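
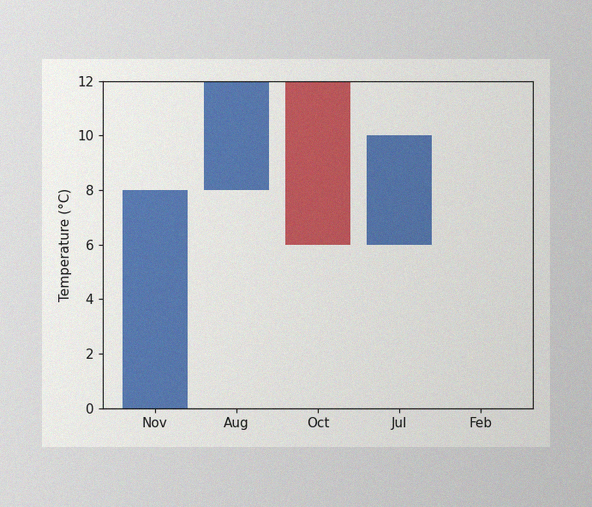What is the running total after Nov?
The image has some photo noise and uneven lighting. After Nov the running total reaches 8°C.

8°C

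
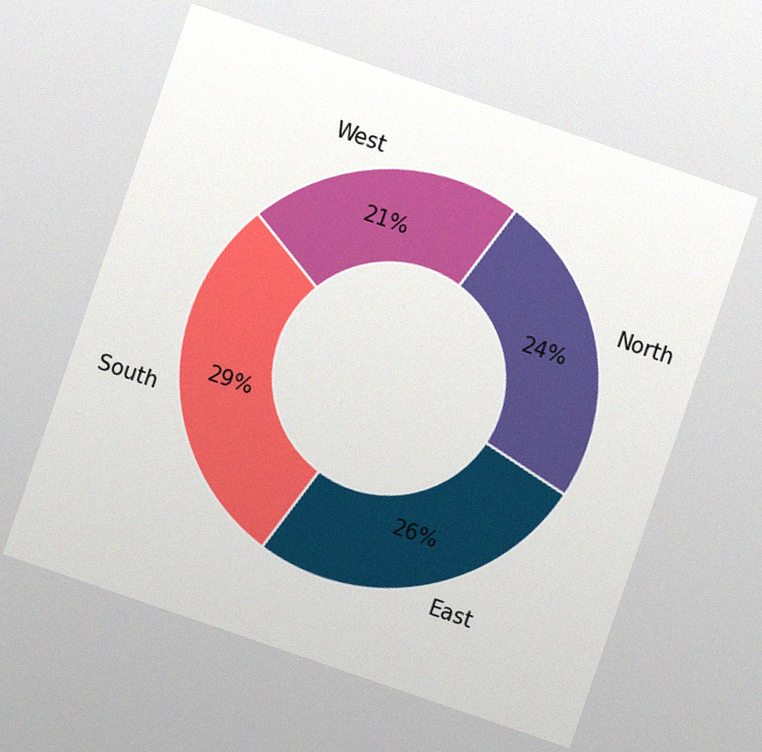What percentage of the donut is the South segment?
29%

The chart is tilted about 19° clockwise, with some photo noise. The South segment takes up 29% of the ring.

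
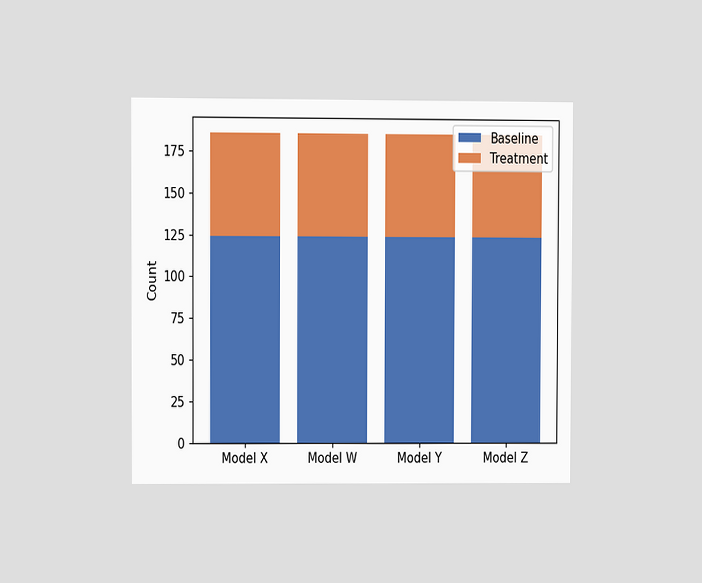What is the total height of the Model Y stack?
The chart is viewed at a slight angle. The Model Y stack's top reaches 186 on the y-axis.

186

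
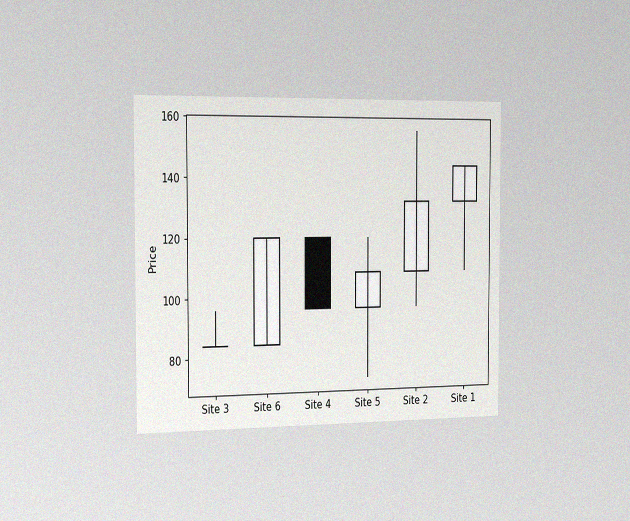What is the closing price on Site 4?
96

The chart is viewed slightly from the left, with some photo noise. The Site 4 candle closes at 96.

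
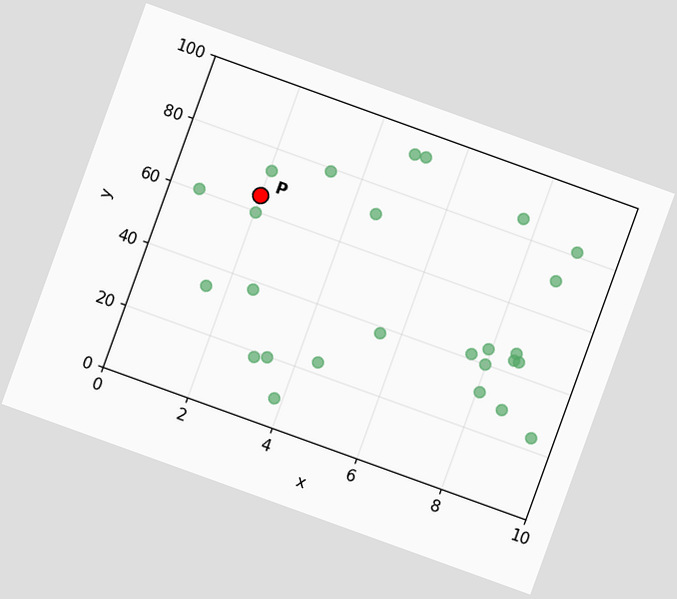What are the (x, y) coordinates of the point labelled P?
The chart is tilted about 20° clockwise. Following the gridlines from P to each axis, P sits at (2, 65).

(2, 65)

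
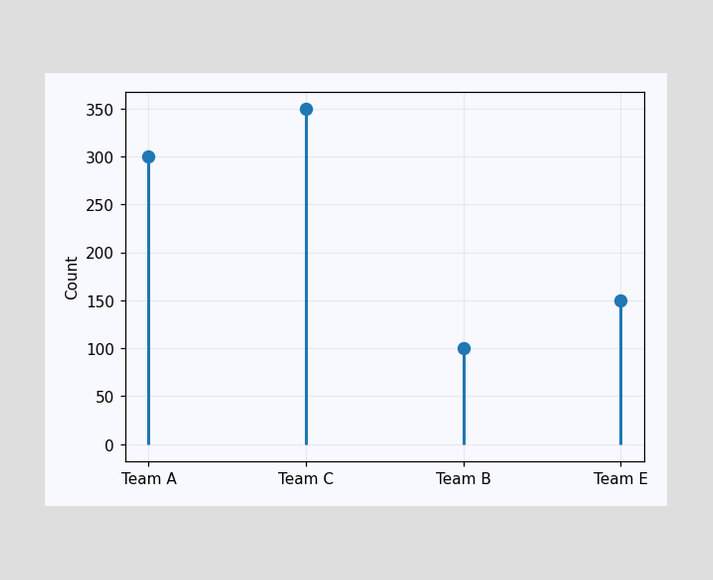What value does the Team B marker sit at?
The Team B marker sits at 100.

100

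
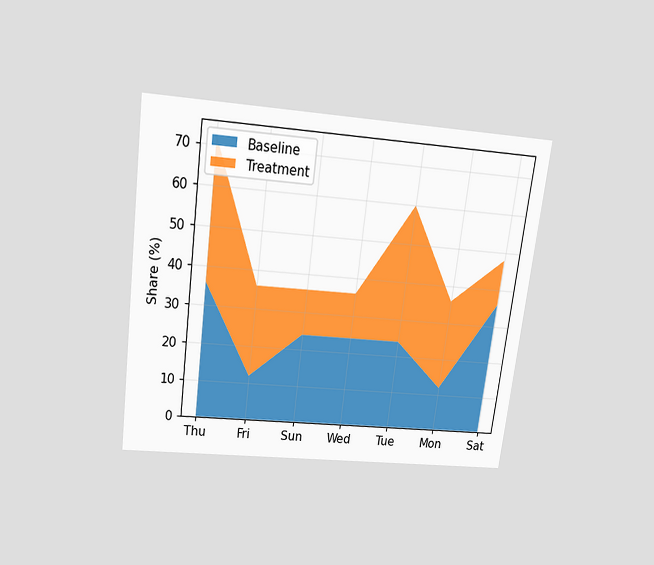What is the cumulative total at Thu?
72%

The chart is tilted about 7° clockwise and viewed slightly from above. The stacked total at Thu reaches 72%.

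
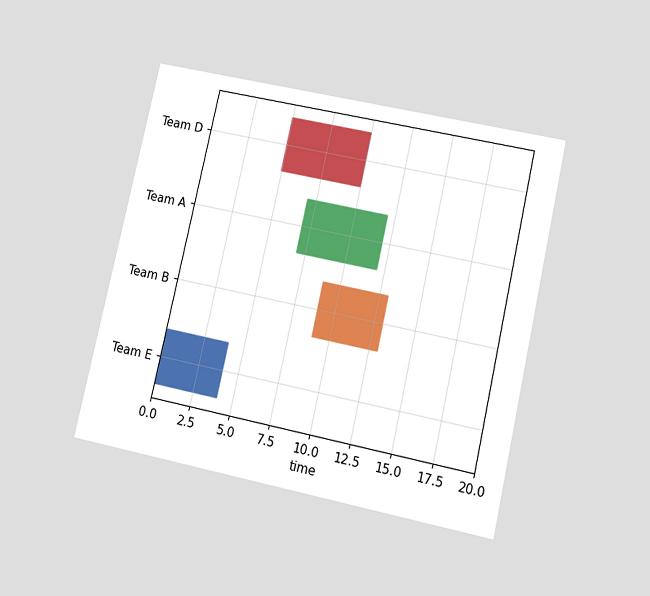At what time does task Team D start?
5

The chart is tilted about 13° clockwise and viewed slightly from below. The Team D bar begins at t=5.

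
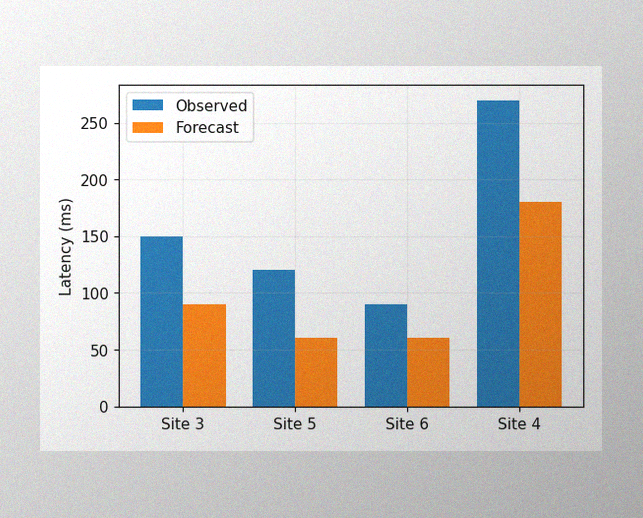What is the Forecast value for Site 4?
The image has some photo noise and uneven lighting. The Forecast bar at Site 4 reaches 180ms on the y-axis.

180ms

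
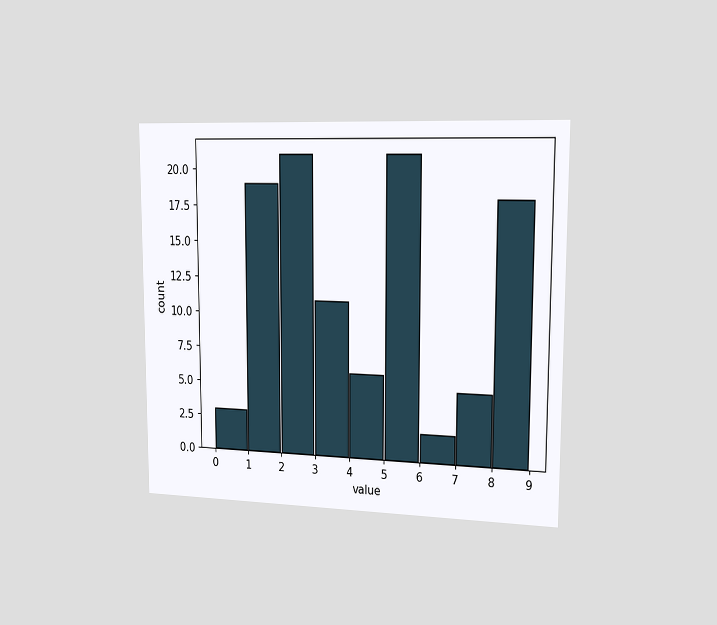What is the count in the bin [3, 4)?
11

The chart is viewed slightly from the right. The [3, 4) bin has height 11.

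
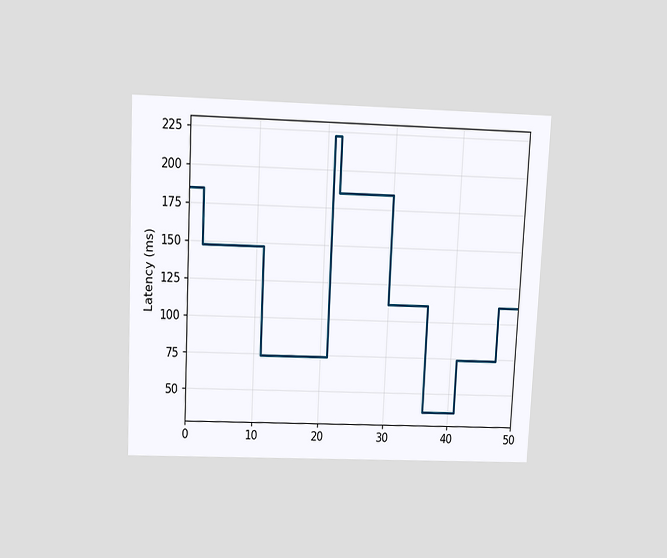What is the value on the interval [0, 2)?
The chart is tilted about 3° clockwise and viewed slightly from above. On [0, 2) the step sits at 185ms.

185ms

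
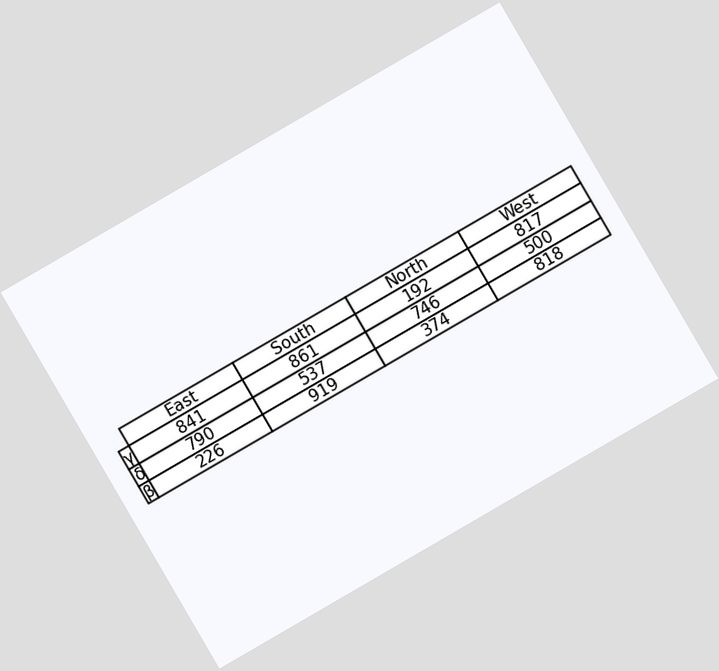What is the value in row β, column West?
The chart is tilted about 30° counter-clockwise. The (β, West) cell reads 818.

818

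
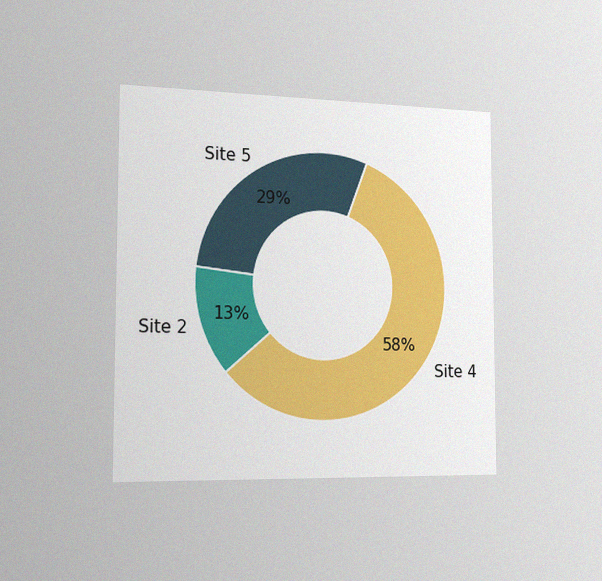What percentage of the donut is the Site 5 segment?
The chart is viewed slightly from the left, with some photo noise. The Site 5 segment takes up 29% of the ring.

29%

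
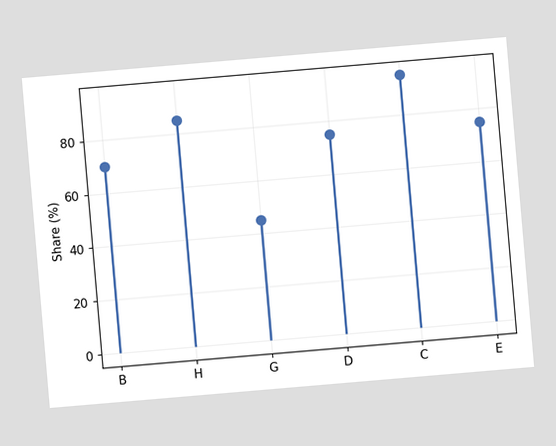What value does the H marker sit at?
85%

The chart is tilted about 5° counter-clockwise. The H marker sits at 85%.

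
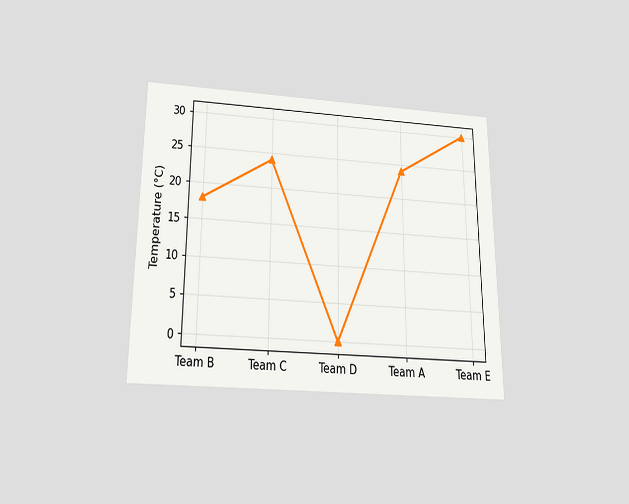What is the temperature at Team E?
The chart is viewed slightly from below. At Team E, the line is at 30°C.

30°C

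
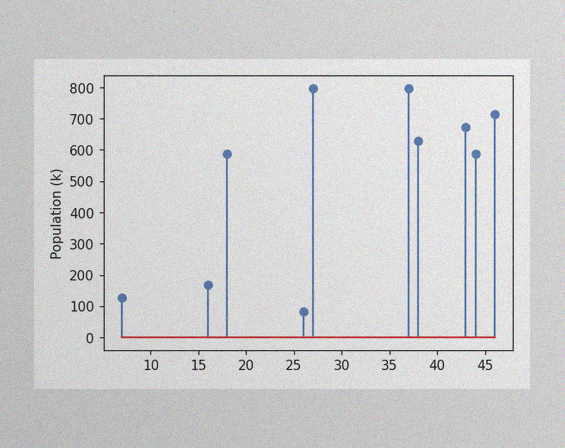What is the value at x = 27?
The image has some photo noise and uneven lighting. The stem at x=27 reaches 798k.

798k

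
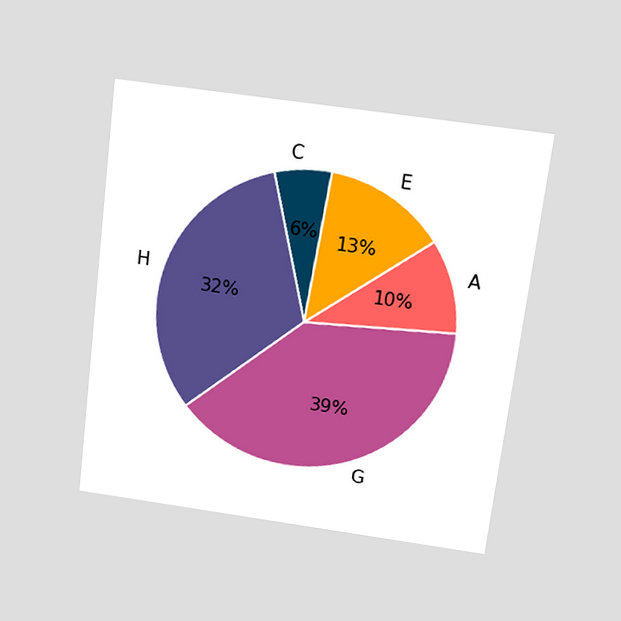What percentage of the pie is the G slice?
The chart is tilted about 7° clockwise and viewed slightly from above. The G slice takes up 39% of the pie.

39%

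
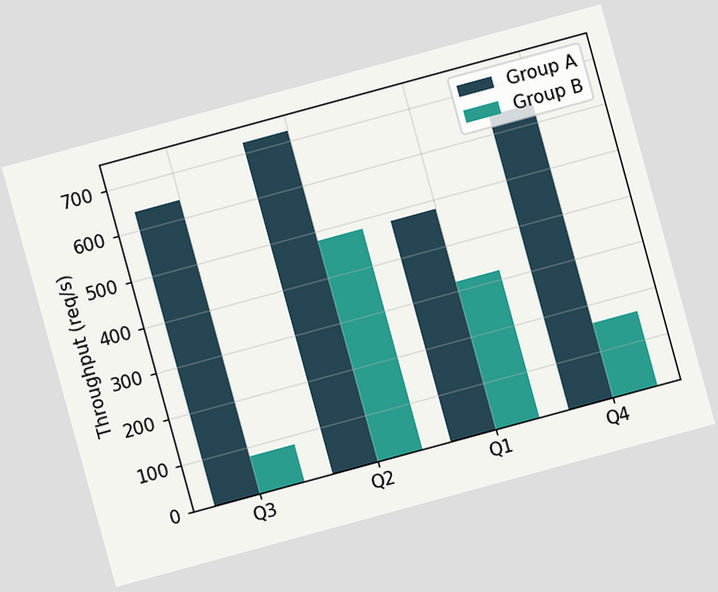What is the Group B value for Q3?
80req/s

The chart is tilted about 15° counter-clockwise. The Group B bar at Q3 reaches 80req/s on the y-axis.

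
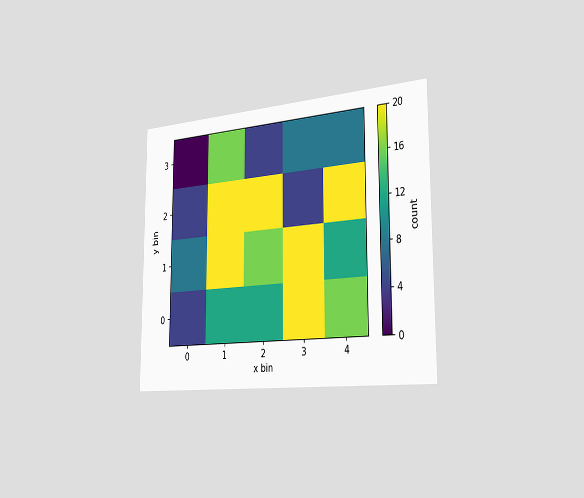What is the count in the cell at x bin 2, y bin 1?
The chart is viewed slightly from the right. Matching the cell (2, 1) against the colorbar gives 16.

16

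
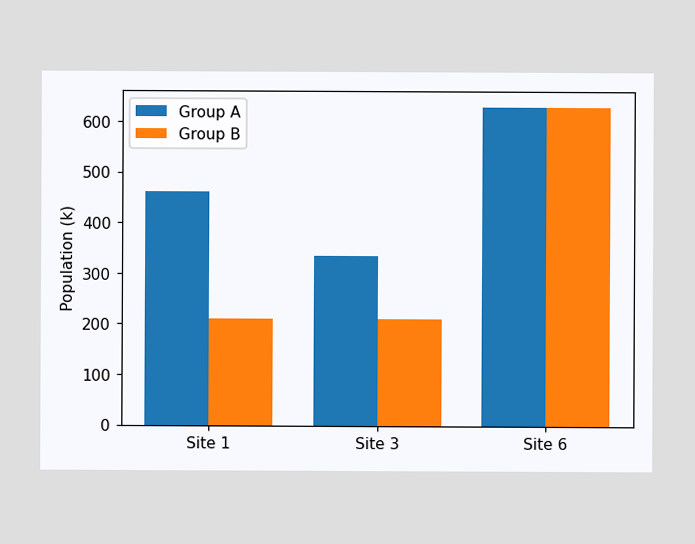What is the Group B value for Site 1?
210k

The Group B bar at Site 1 reaches 210k on the y-axis.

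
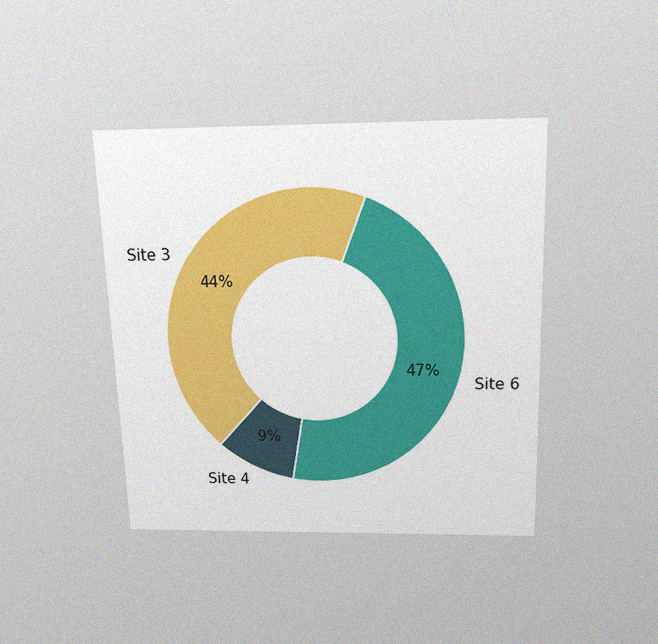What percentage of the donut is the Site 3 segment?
The chart is viewed slightly from above, with some photo noise. The Site 3 segment takes up 44% of the ring.

44%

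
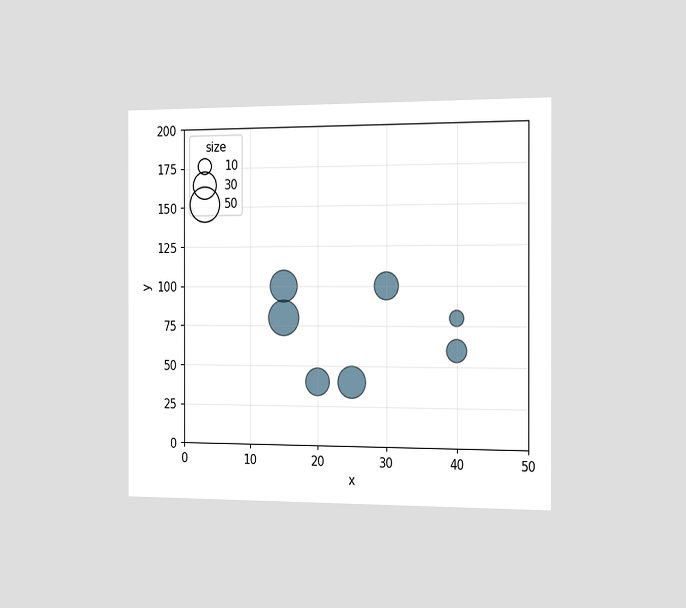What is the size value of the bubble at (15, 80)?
50

The chart is viewed slightly from the right. Matching the bubble at (15, 80) against the size legend gives 50.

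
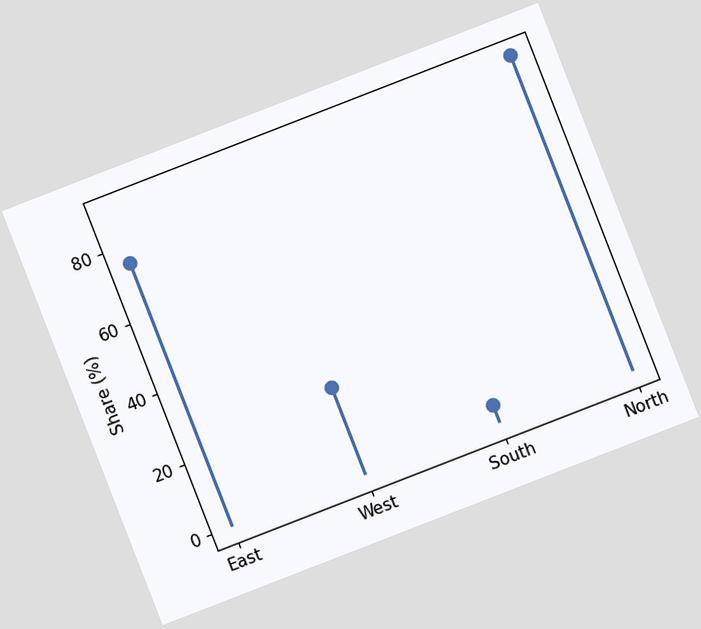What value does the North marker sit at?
The chart is tilted about 21° counter-clockwise. The North marker sits at 90%.

90%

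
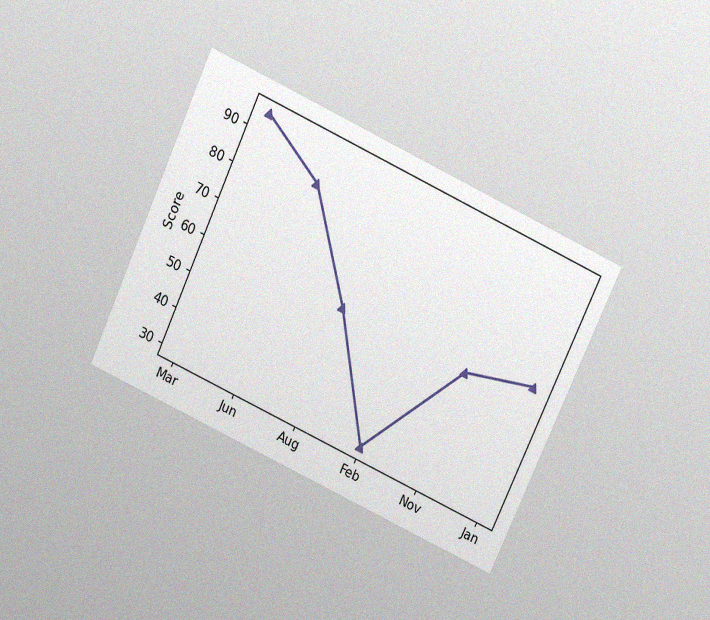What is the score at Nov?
The chart is tilted about 25° clockwise and viewed slightly from above, with some photo noise. At Nov, the line is at 60.

60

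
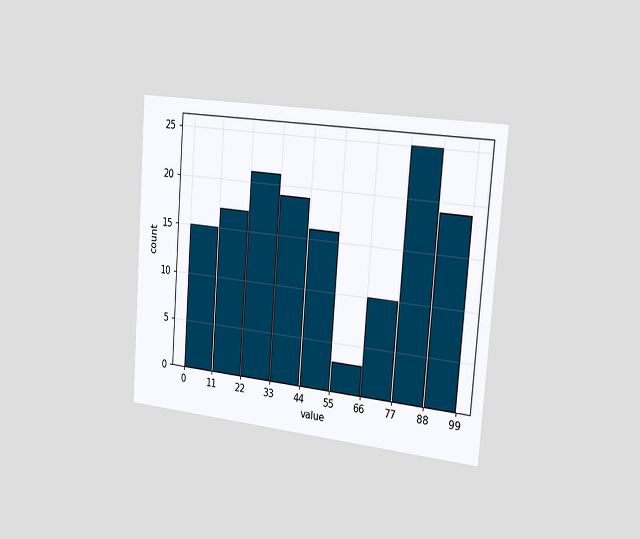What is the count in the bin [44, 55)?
The chart is tilted about 4° clockwise and viewed slightly from the right. The [44, 55) bin has height 16.

16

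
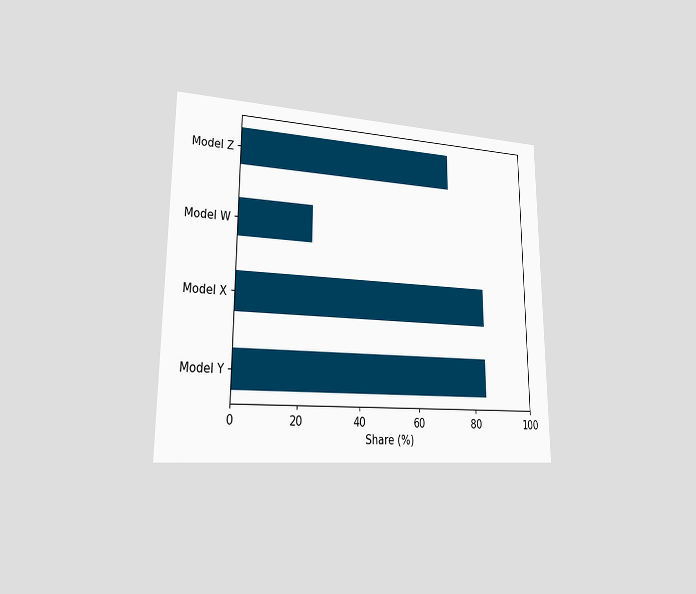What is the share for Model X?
84%

The chart is viewed slightly from the left. Reading along the chart's x-axis, the Model X bar reaches 84%.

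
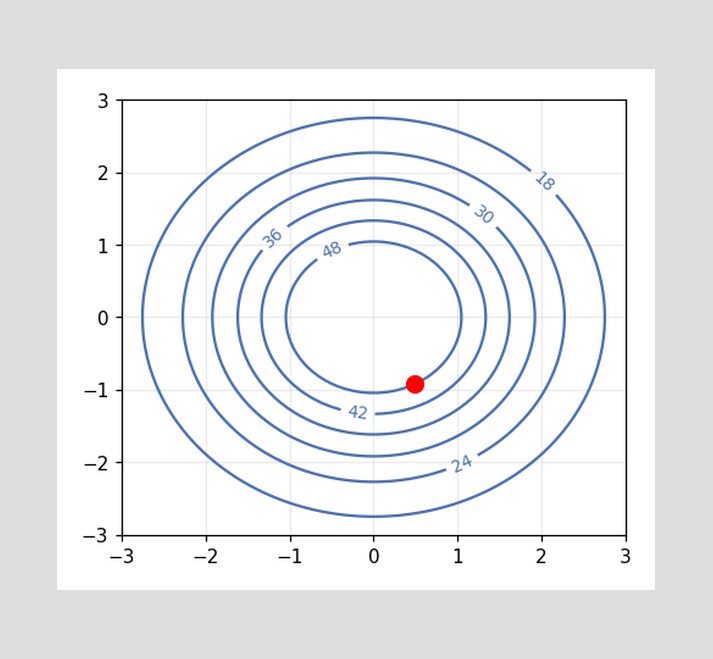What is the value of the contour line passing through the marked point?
The marked point sits on the contour labelled 48.

48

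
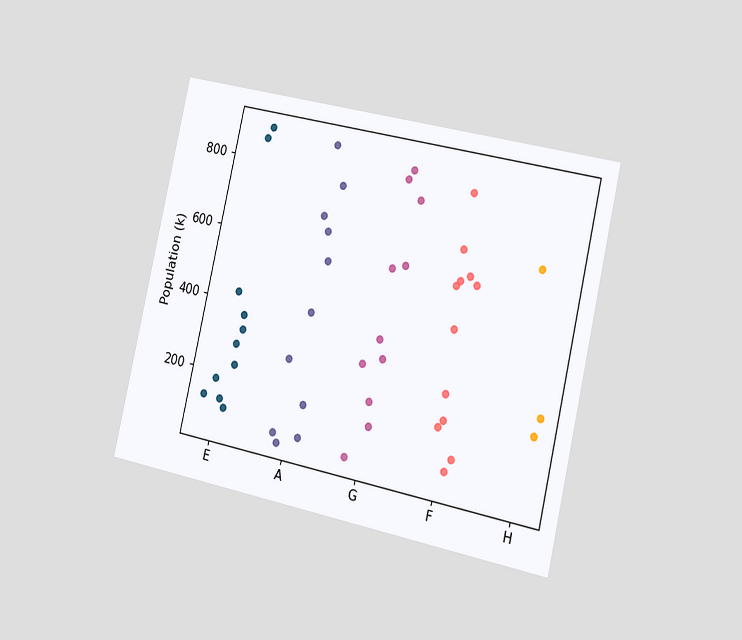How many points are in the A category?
The chart is tilted about 13° clockwise and viewed slightly from the right. Counting the markers in the A column gives 11.

11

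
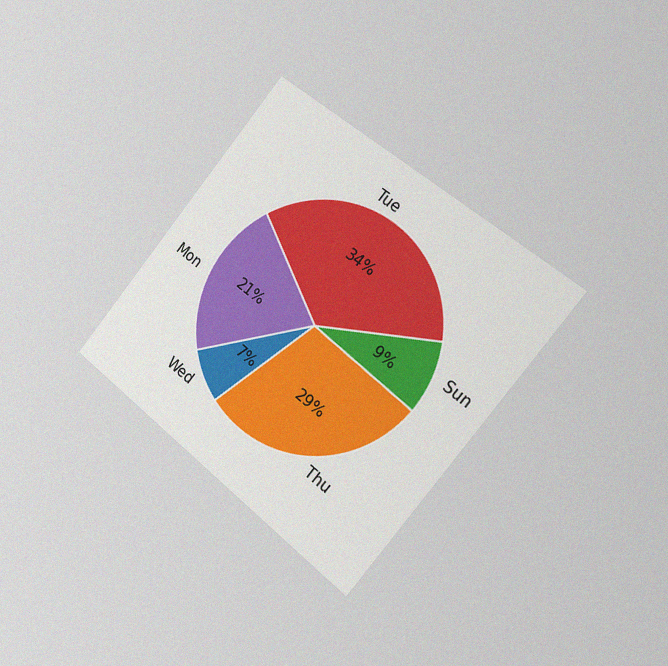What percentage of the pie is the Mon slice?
The chart is tilted about 39° clockwise and viewed slightly from the right, with some photo noise. The Mon slice takes up 21% of the pie.

21%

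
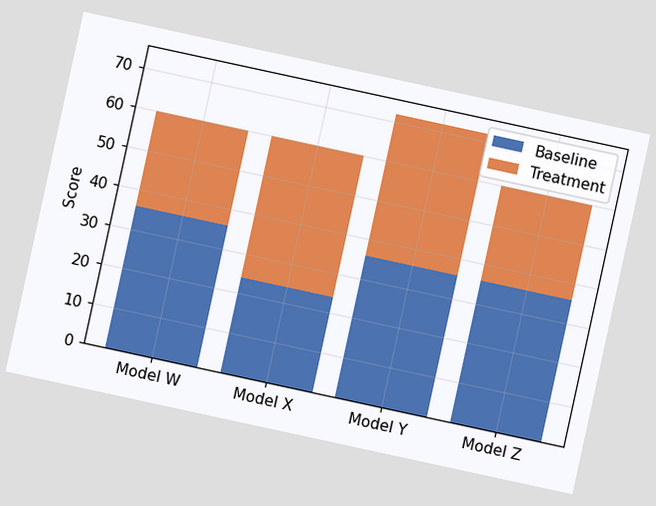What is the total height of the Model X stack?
60

The chart is tilted about 12° clockwise. The Model X stack's top reaches 60 on the y-axis.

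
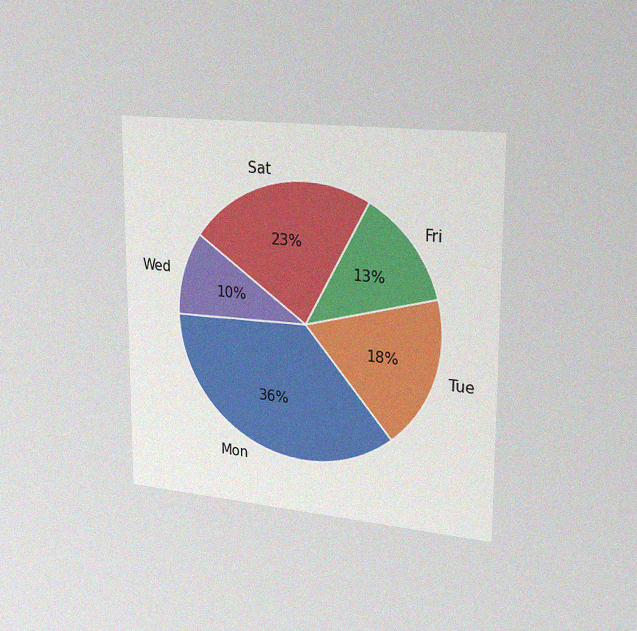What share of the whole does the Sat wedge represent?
The chart is viewed slightly from the right, with some photo noise. The Sat slice takes up 23% of the pie.

23%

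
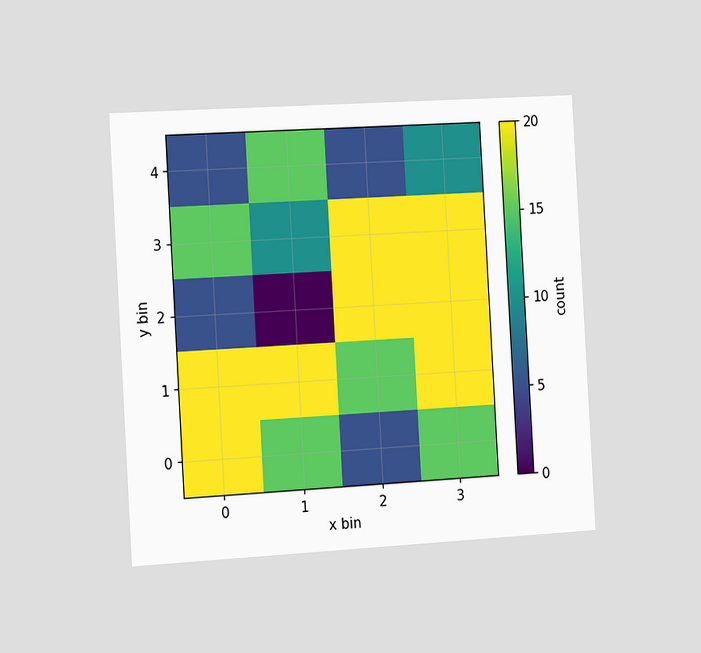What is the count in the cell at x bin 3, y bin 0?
The chart is tilted about 3° counter-clockwise and viewed slightly from the left. Matching the cell (3, 0) against the colorbar gives 15.

15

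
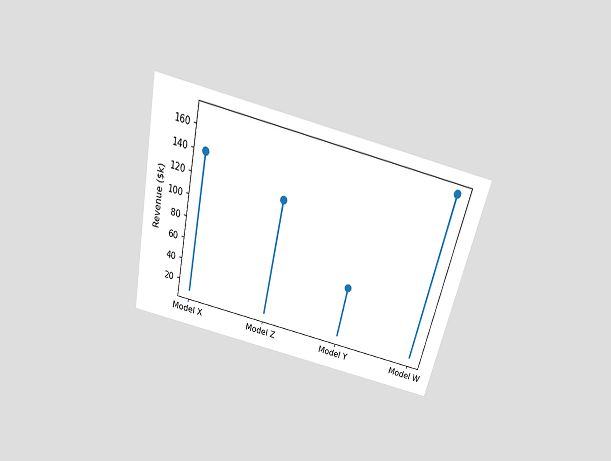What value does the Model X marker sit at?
$140k

The chart is tilted about 13° clockwise and viewed slightly from above. The Model X marker sits at $140k.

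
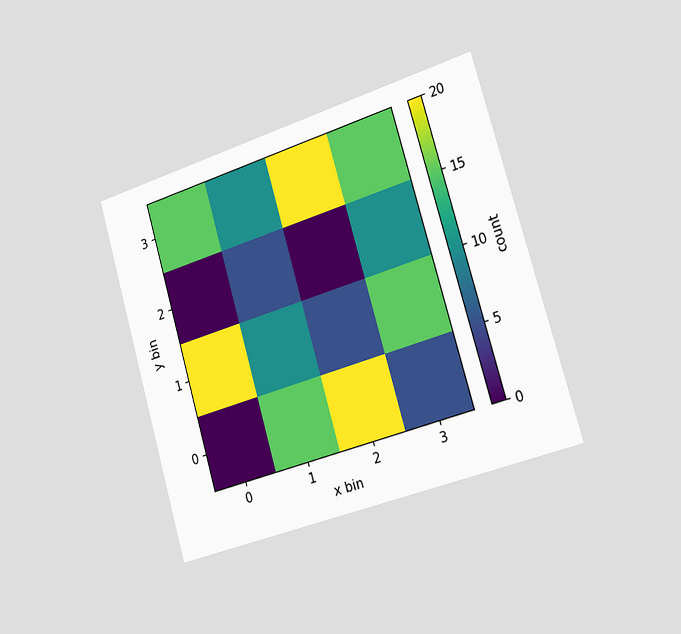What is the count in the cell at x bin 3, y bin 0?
5

The chart is tilted about 16° counter-clockwise and viewed slightly from the right. Matching the cell (3, 0) against the colorbar gives 5.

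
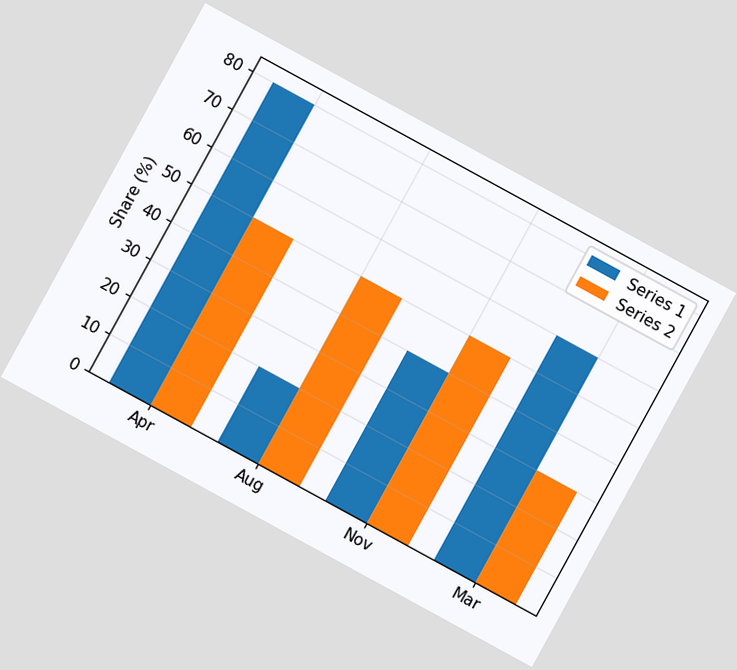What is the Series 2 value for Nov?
50%

The chart is tilted about 29° clockwise. The Series 2 bar at Nov reaches 50% on the y-axis.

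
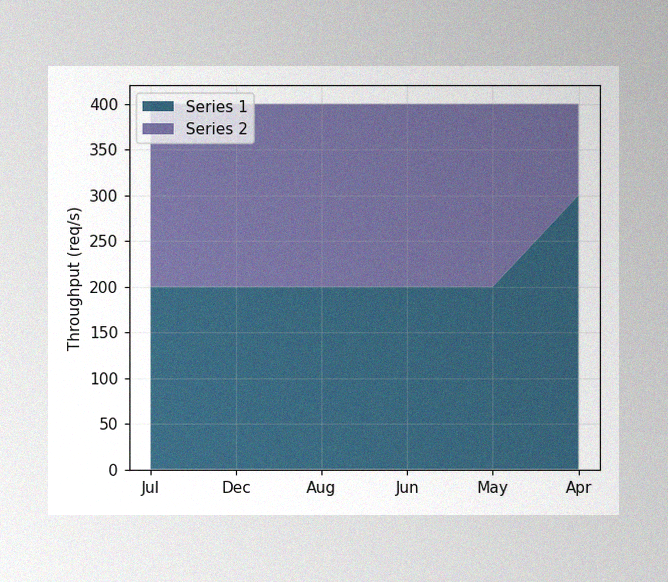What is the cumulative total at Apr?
400req/s

The image has some photo noise and uneven lighting. The stacked total at Apr reaches 400req/s.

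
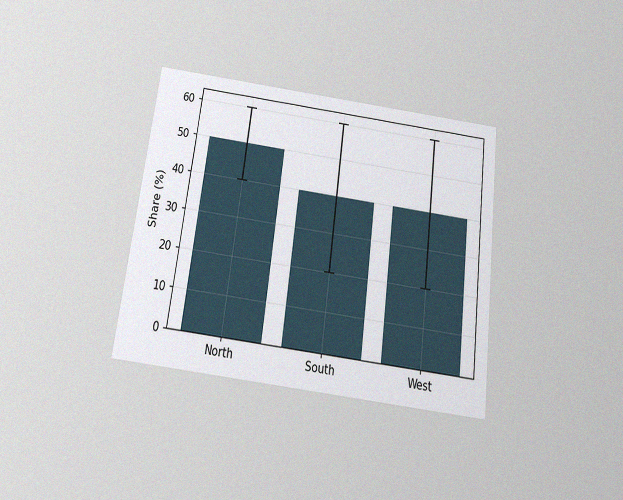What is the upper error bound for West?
60%

The chart is tilted about 7° clockwise and viewed slightly from below, with some photo noise. The West bar's upper whisker reaches 60%.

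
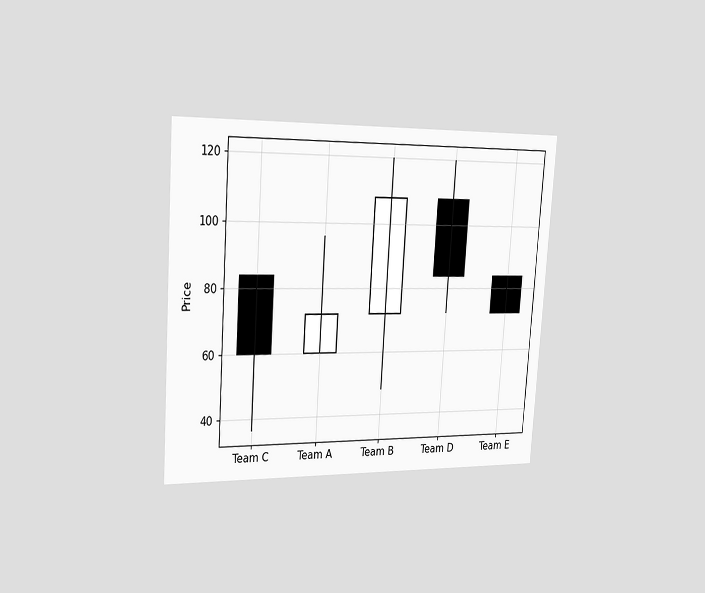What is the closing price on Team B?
The chart is tilted about 4° clockwise and viewed slightly from the left. The Team B candle closes at 108.

108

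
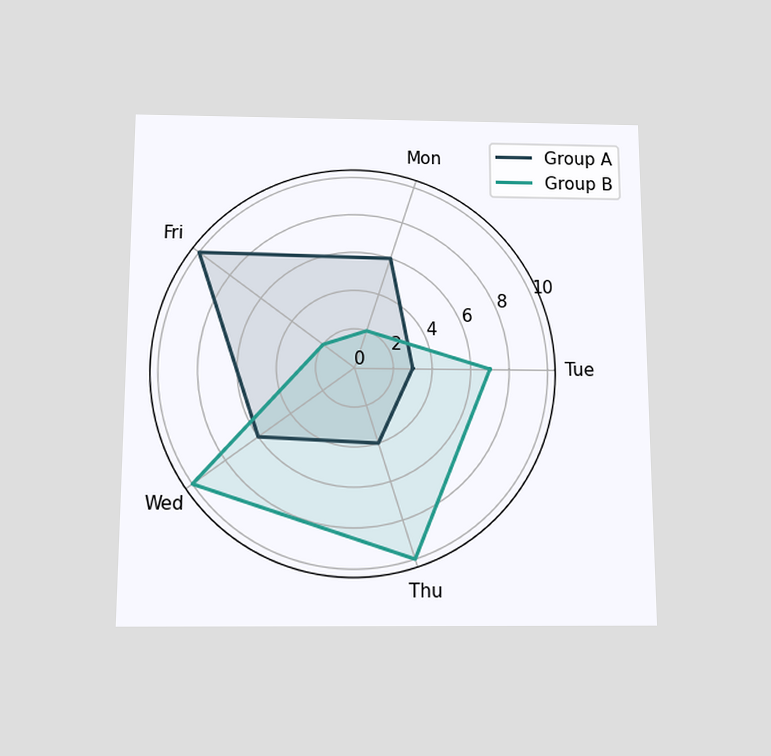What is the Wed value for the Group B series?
10

The chart is viewed slightly from below. On the Wed axis, Group B reaches 10.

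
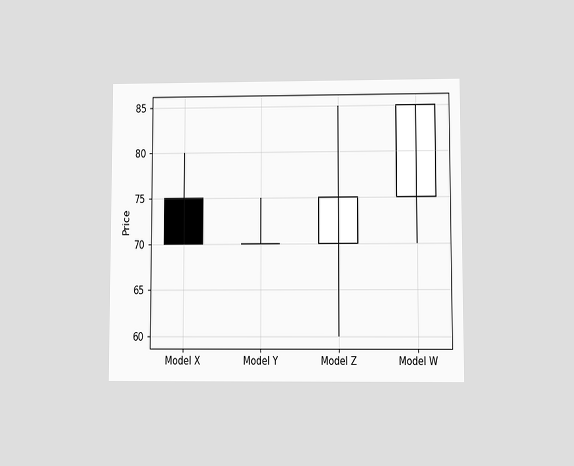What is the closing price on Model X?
The chart is viewed at a slight angle. The Model X candle closes at 70.

70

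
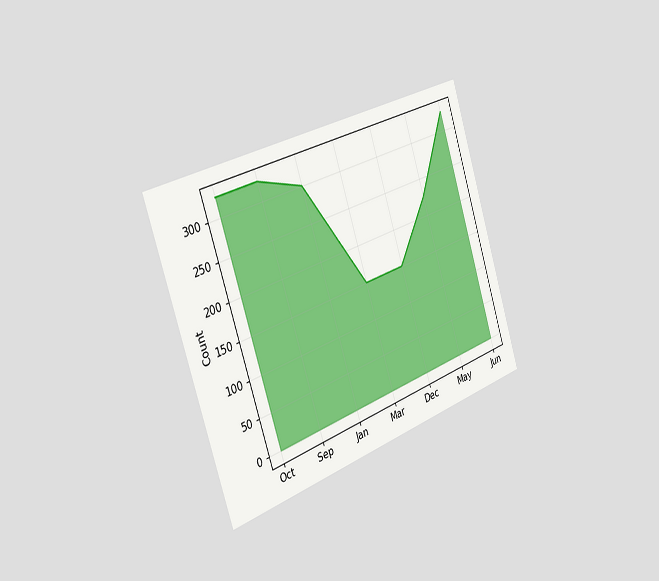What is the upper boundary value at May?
225

The chart is tilted about 18° counter-clockwise and viewed slightly from the left. At May the upper boundary is at 225.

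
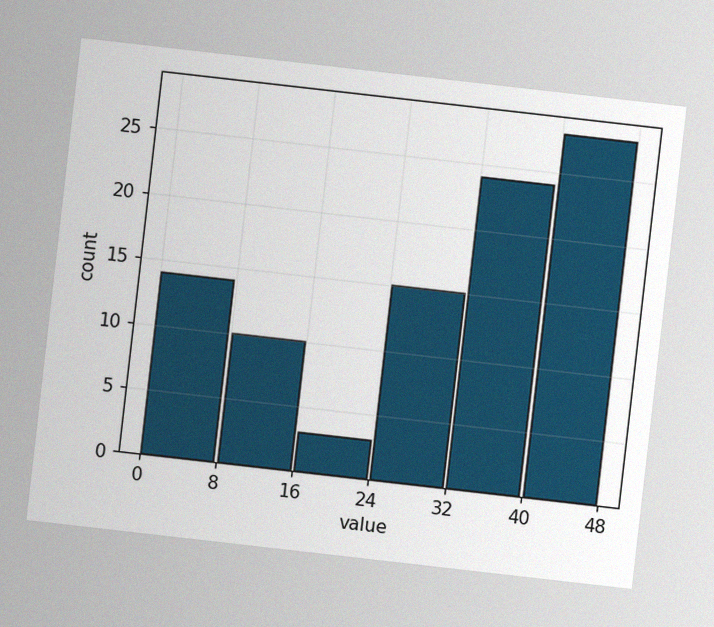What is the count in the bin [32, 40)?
24

The chart is tilted about 7° clockwise, with some photo noise. The [32, 40) bin has height 24.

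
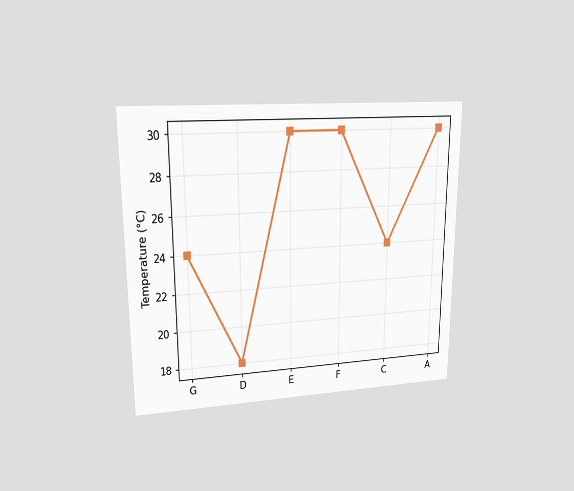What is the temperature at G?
24°C

The chart is viewed at a slight angle. At G, the line is at 24°C.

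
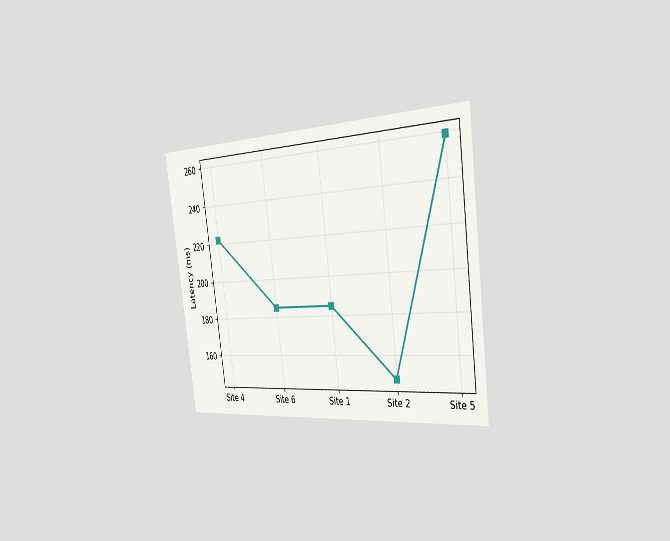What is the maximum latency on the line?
259ms

The chart is tilted about 7° counter-clockwise and viewed slightly from the right. The highest point is at Site 5, and reading across to the y-axis gives 259ms.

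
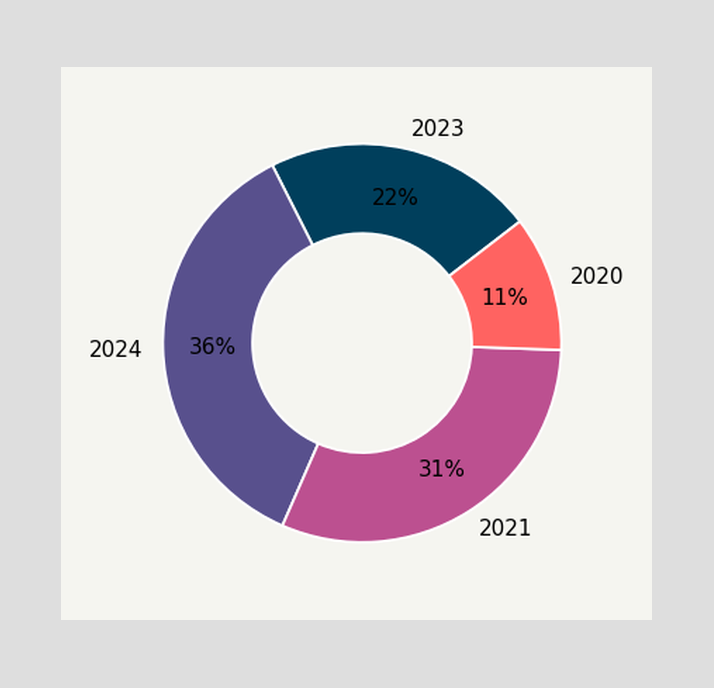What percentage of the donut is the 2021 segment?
31%

The 2021 segment takes up 31% of the ring.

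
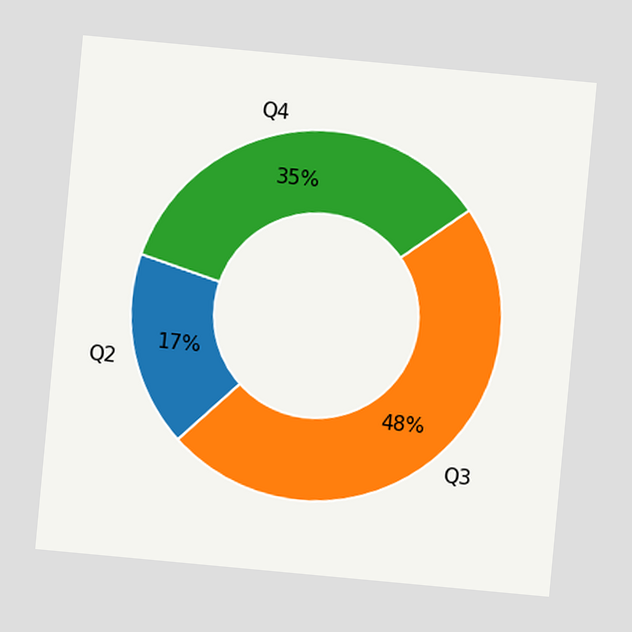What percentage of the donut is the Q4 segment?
The chart is tilted about 5° clockwise. The Q4 segment takes up 35% of the ring.

35%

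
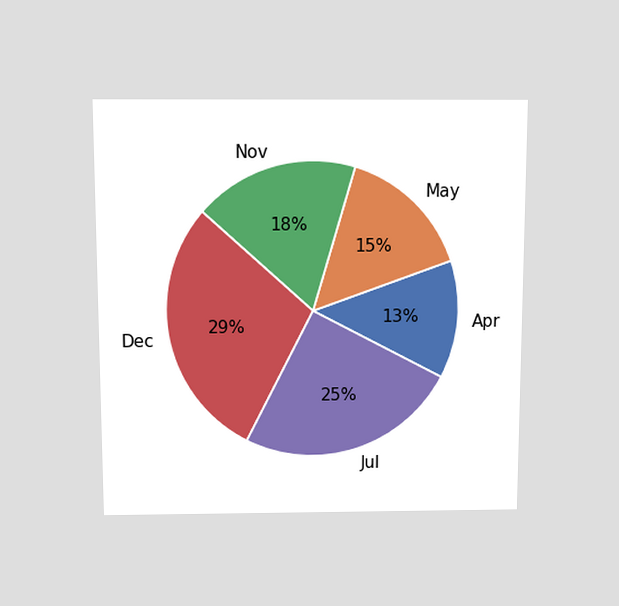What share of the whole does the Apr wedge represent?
The chart is viewed slightly from above. The Apr slice takes up 13% of the pie.

13%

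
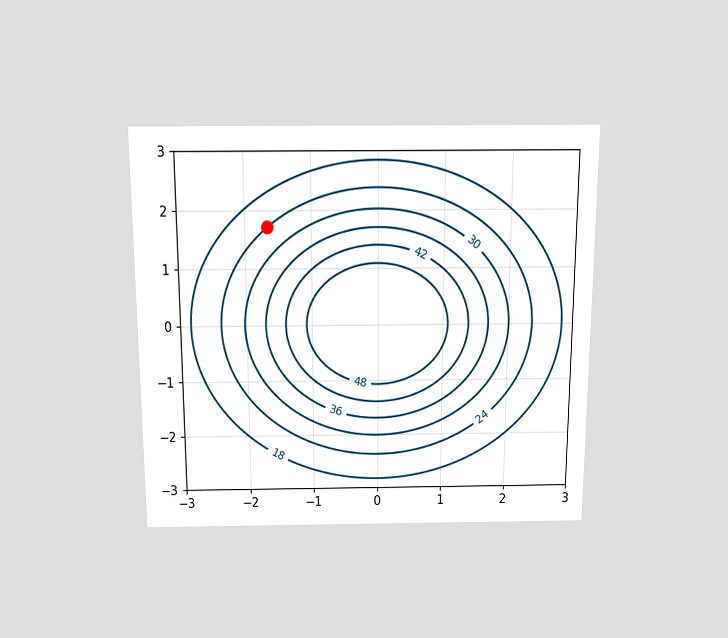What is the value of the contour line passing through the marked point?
24

The chart is viewed slightly from above. The marked point sits on the contour labelled 24.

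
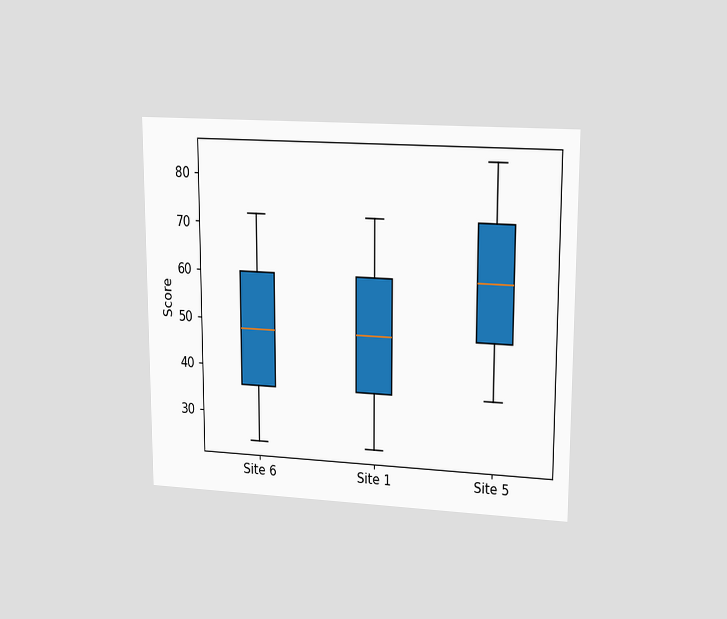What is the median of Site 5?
60

The chart is viewed at a slight angle. The median line in the Site 5 box sits at 60.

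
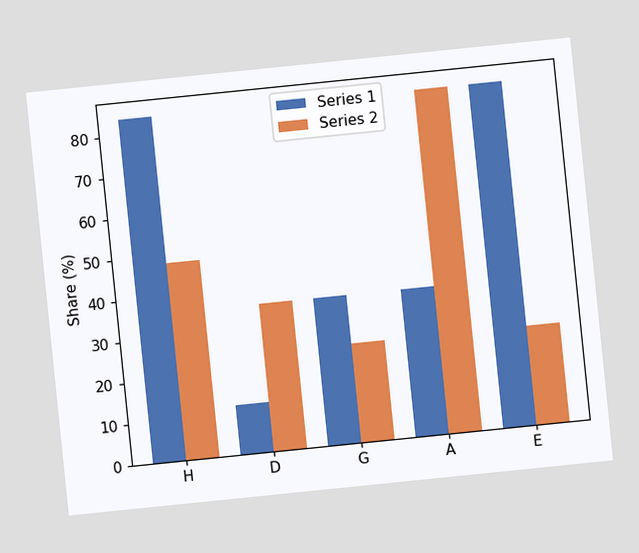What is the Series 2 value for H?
48%

The chart is tilted about 6° counter-clockwise. The Series 2 bar at H reaches 48% on the y-axis.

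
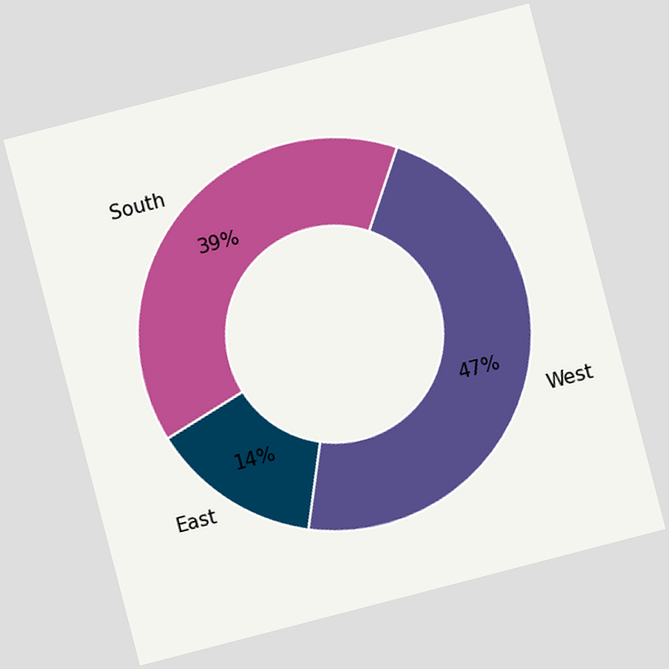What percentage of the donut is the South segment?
The chart is tilted about 15° counter-clockwise. The South segment takes up 39% of the ring.

39%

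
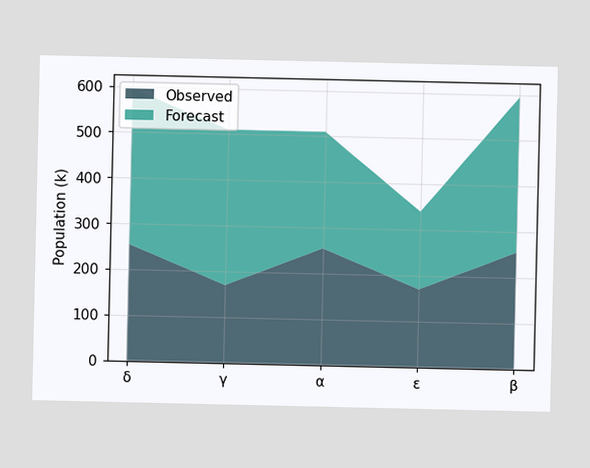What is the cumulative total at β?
The stacked total at β reaches 595k.

595k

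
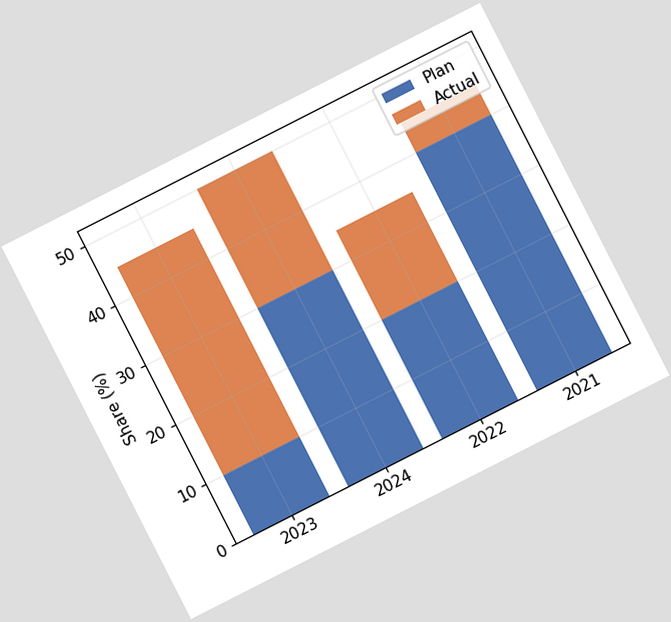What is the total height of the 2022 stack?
35%

The chart is tilted about 27° counter-clockwise. The 2022 stack's top reaches 35% on the y-axis.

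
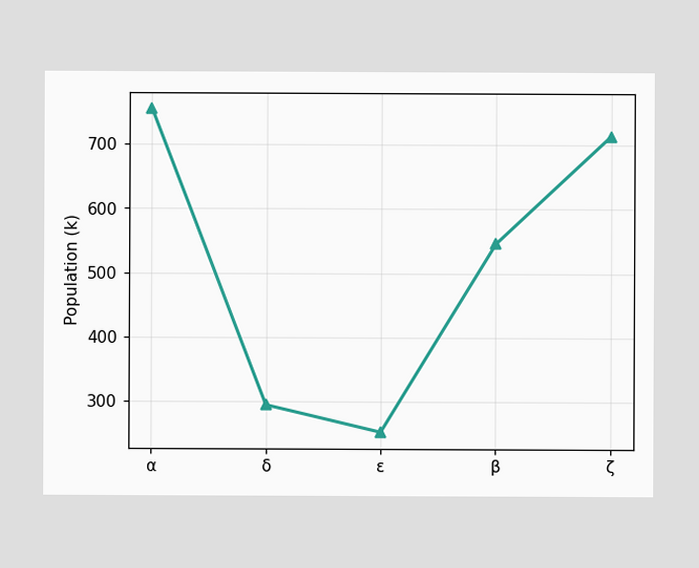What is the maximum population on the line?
756k

The highest point is at α, and reading across to the y-axis gives 756k.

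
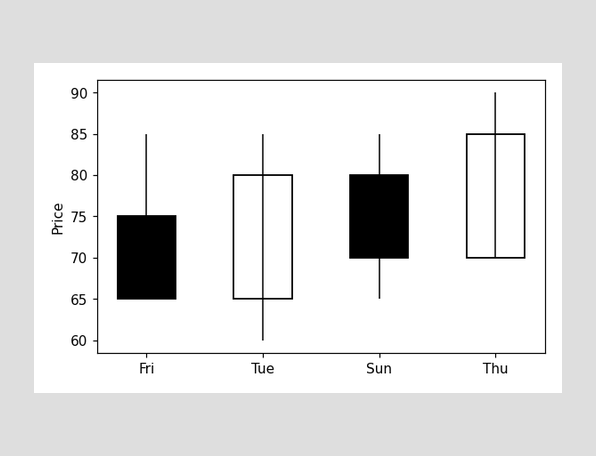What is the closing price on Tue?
The Tue candle closes at 80.

80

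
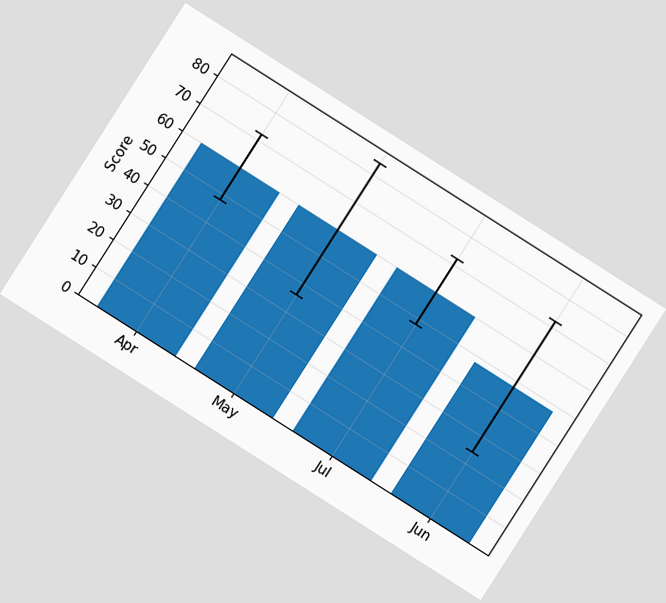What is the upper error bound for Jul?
72

The chart is tilted about 32° clockwise. The Jul bar's upper whisker reaches 72.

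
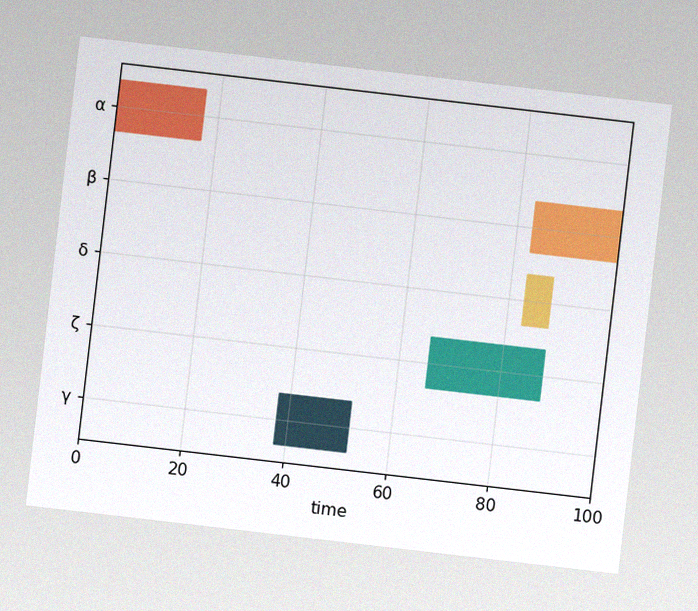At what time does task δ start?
83

The chart is tilted about 7° clockwise, with some photo noise. The δ bar begins at t=83.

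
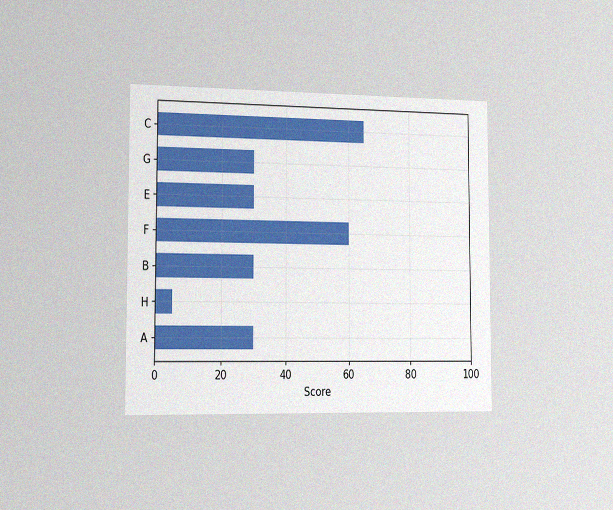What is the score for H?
The chart is viewed slightly from the left, with some photo noise. Reading along the chart's x-axis, the H bar reaches 5.

5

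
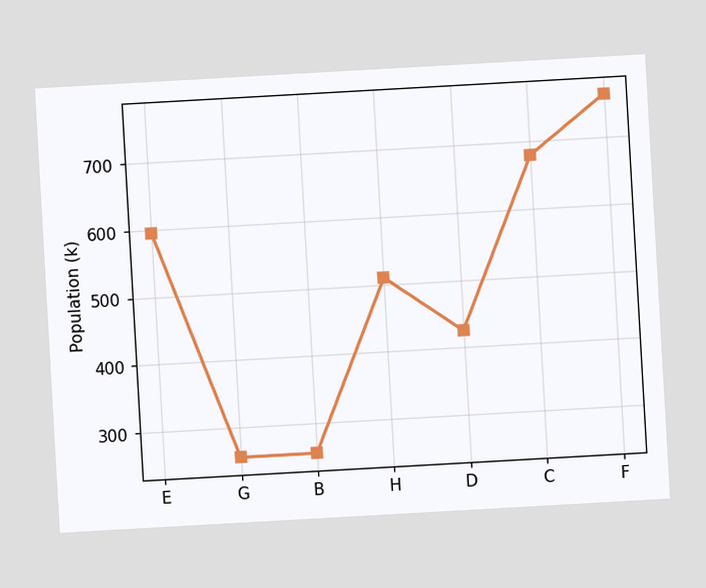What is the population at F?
765k

The chart is tilted about 3° counter-clockwise. At F, the line is at 765k.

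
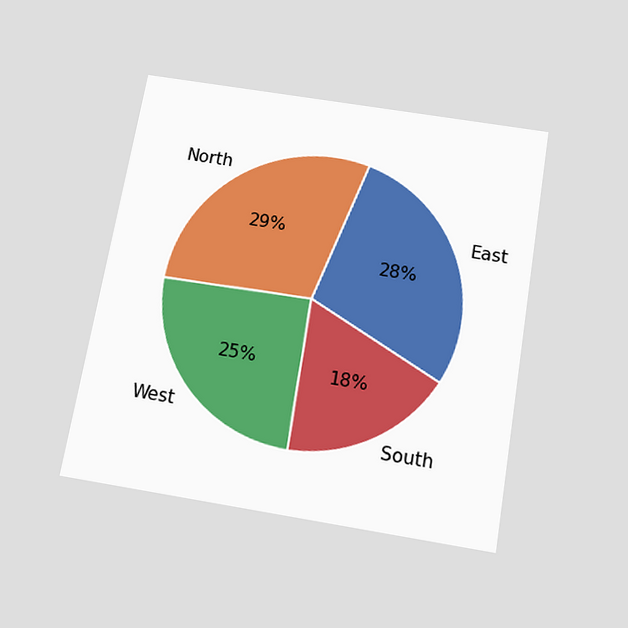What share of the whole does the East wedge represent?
28%

The chart is tilted about 10° clockwise and viewed slightly from below. The East slice takes up 28% of the pie.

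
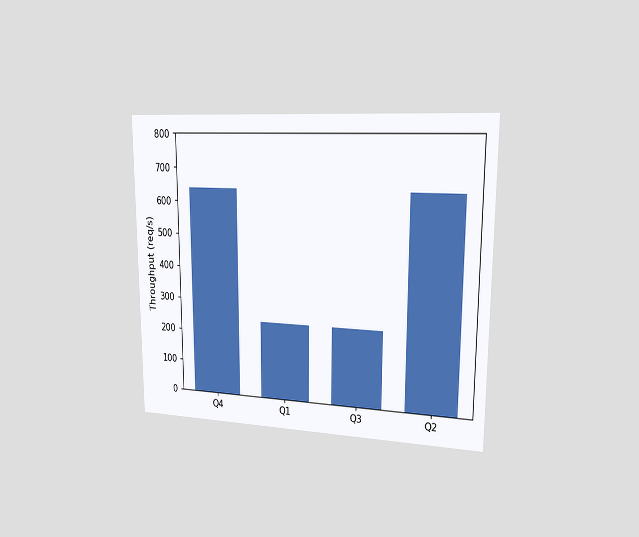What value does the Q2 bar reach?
The chart is viewed slightly from the right. Reading along the chart's y-axis, the Q2 bar reaches 640req/s.

640req/s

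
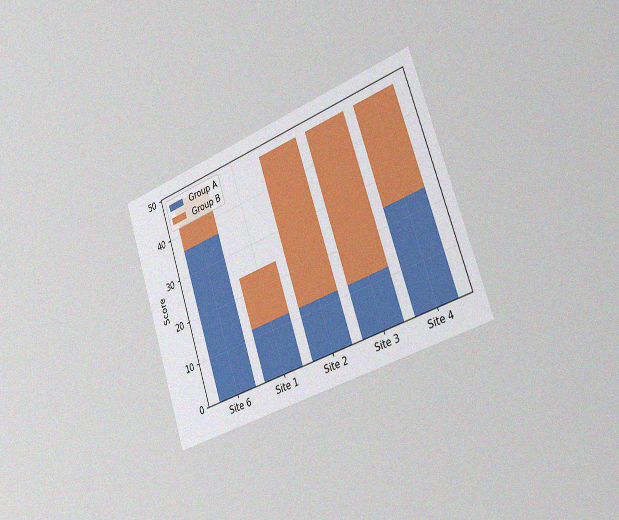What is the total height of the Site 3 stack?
48

The chart is tilted about 19° counter-clockwise and viewed slightly from the right, with some photo noise. The Site 3 stack's top reaches 48 on the y-axis.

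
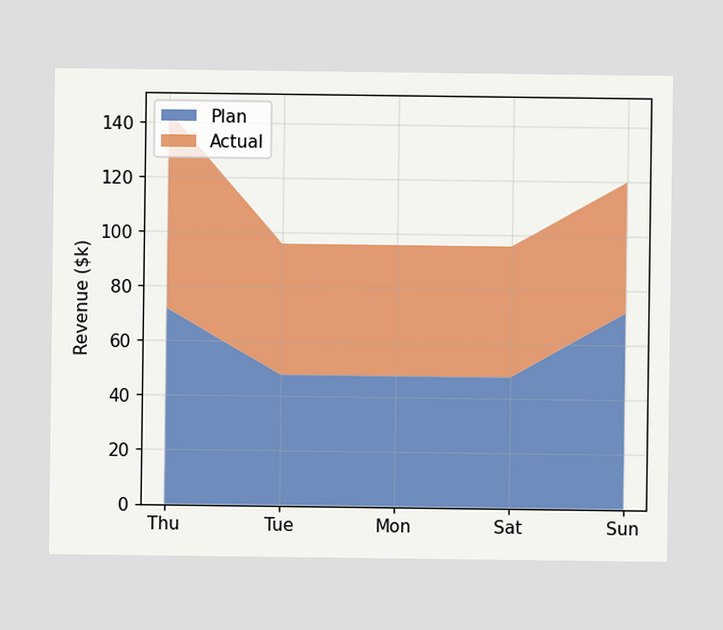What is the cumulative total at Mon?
$96k

The stacked total at Mon reaches $96k.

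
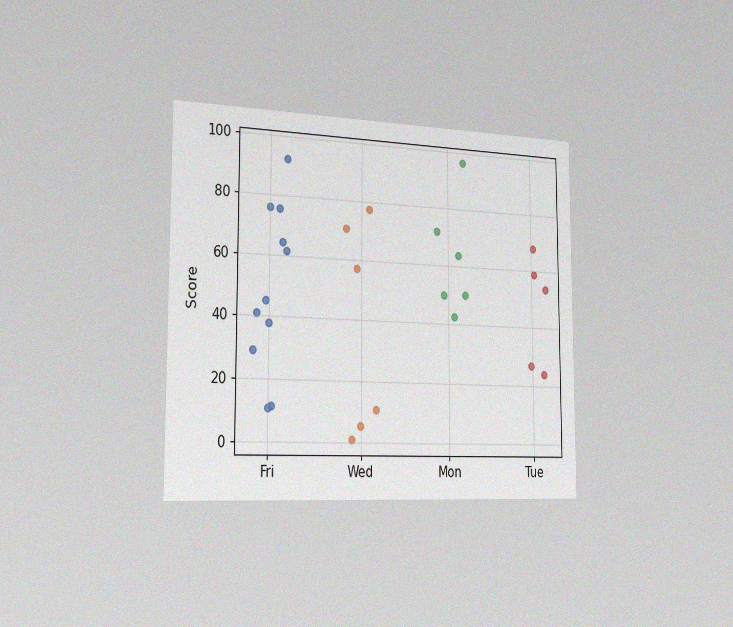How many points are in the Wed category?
6

The chart is viewed slightly from the left, with some photo noise. Counting the markers in the Wed column gives 6.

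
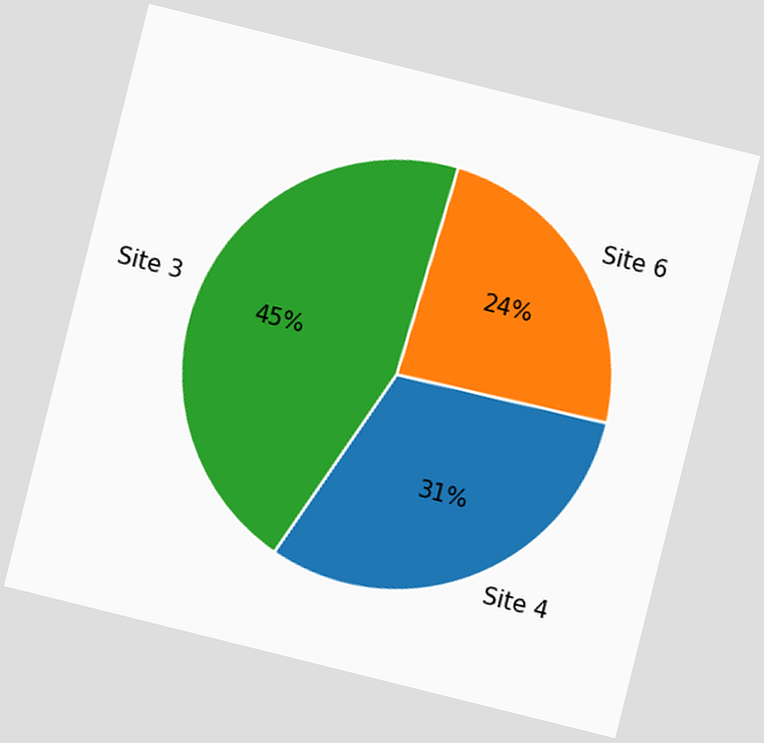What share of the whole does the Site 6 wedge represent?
24%

The chart is tilted about 14° clockwise. The Site 6 slice takes up 24% of the pie.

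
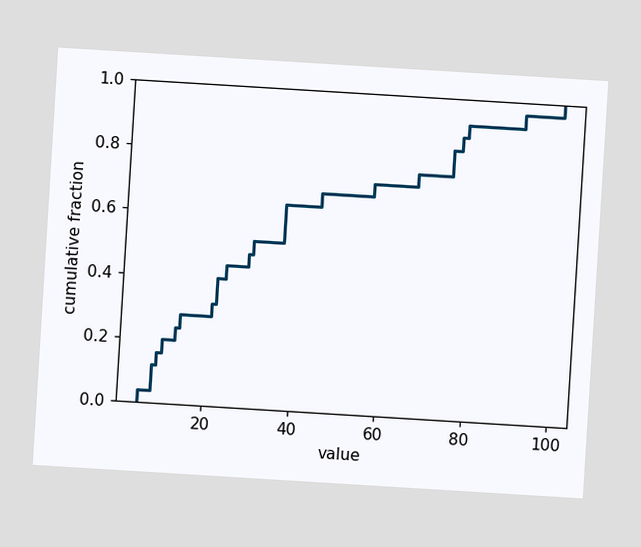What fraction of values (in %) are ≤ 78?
The chart is tilted about 4° clockwise. At x=78 the ECDF step is at 92%.

92%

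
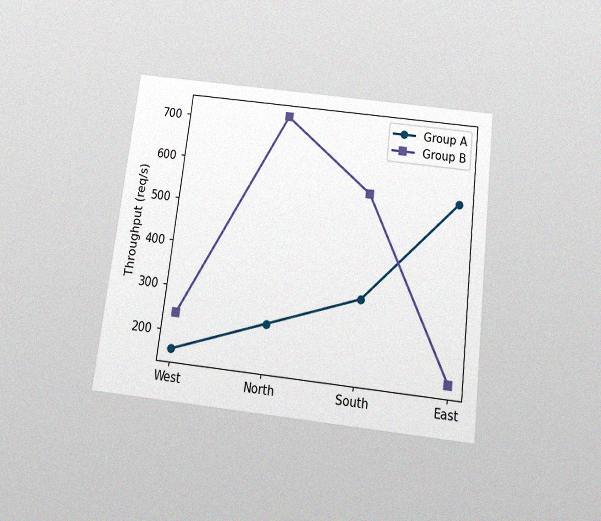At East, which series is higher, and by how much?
The chart is tilted about 7° clockwise and viewed slightly from below, with some photo noise. At East, Group A sits above the other line by 400req/s.

Group A, by 400req/s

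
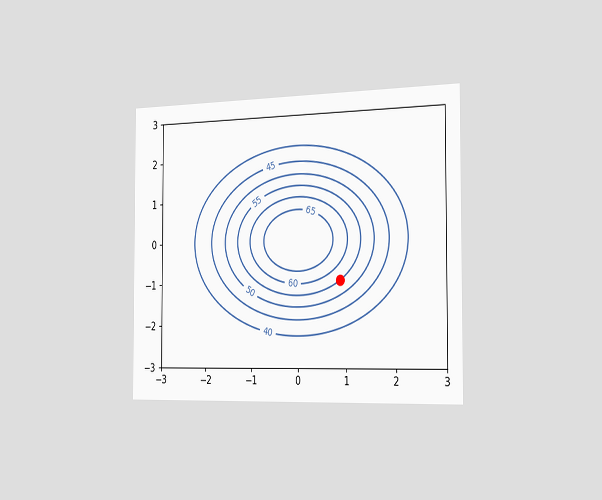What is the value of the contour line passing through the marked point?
The chart is viewed slightly from the right. The marked point sits on the contour labelled 55.

55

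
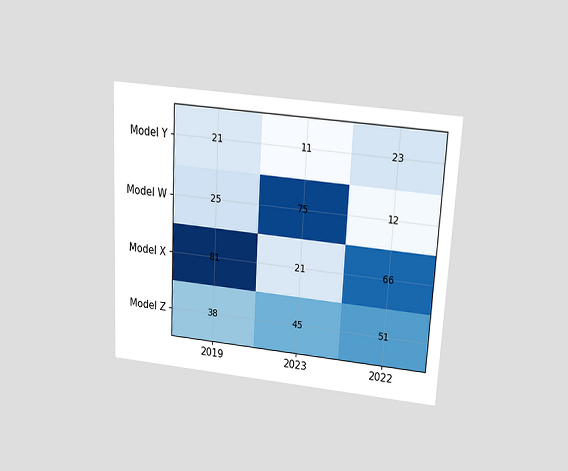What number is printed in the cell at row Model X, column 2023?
The chart is tilted about 3° clockwise and viewed slightly from above. The (Model X, 2023) cell reads 21.

21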